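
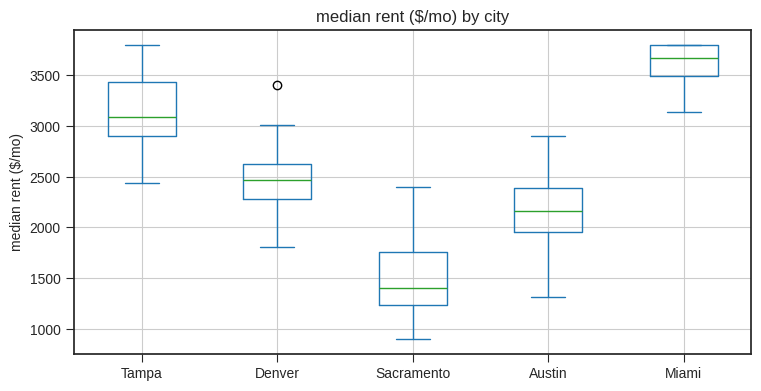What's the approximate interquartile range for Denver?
Q3 ≈ 2600, Q1 ≈ 2200; IQR ≈ 400.

≈ 400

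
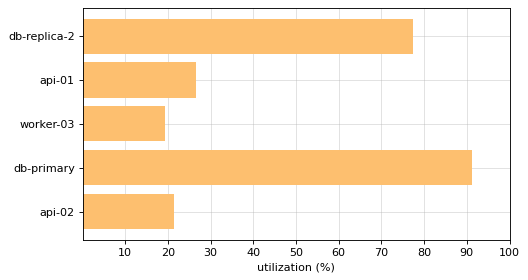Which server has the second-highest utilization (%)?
db-replica-2

Top 3: db-primary ≈ 90, db-replica-2 ≈ 80, api-01 ≈ 30.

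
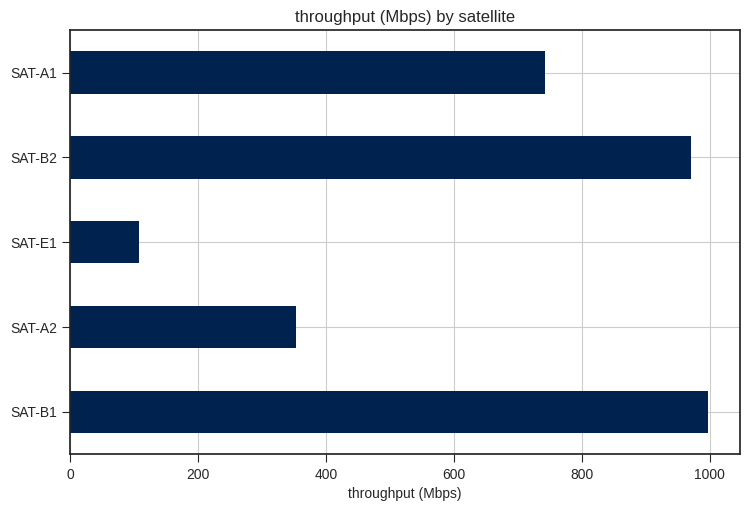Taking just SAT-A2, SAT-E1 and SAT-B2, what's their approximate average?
≈ 500

(400 + 100 + 1000) / 3 ≈ 500.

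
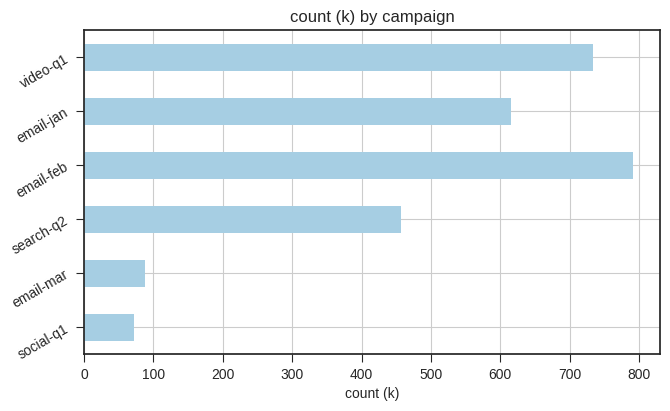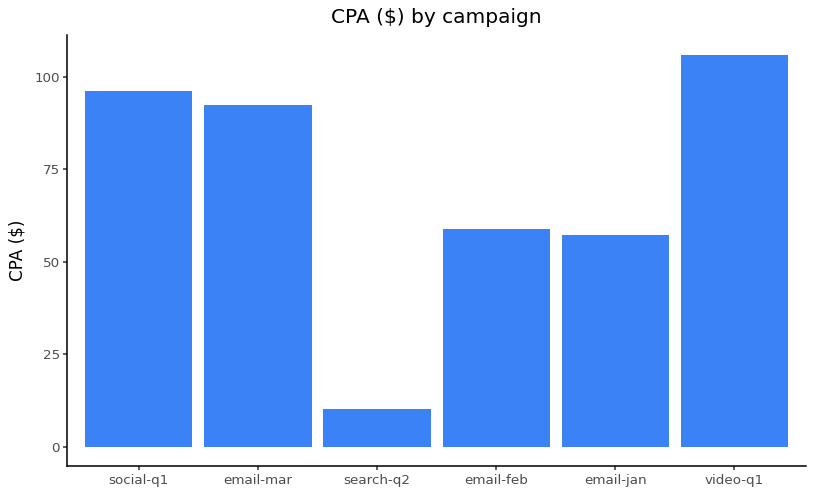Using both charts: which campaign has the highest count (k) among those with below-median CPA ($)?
email-feb

Chart 2 median CPA ($) ≈ 80; below-median campaigns: search-q2, email-feb, email-jan. Among those, email-feb has the highest count (k) (≈ 800).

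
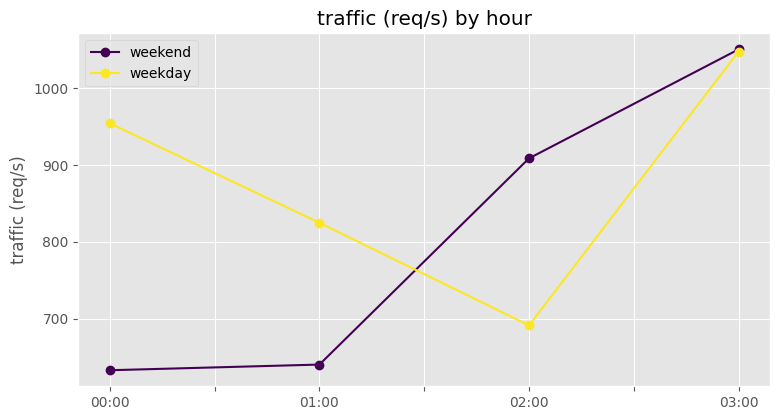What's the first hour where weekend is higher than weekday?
01:00: weekend ≈ 650 vs weekday ≈ 800 (not yet); 02:00: weekend ≈ 900 vs weekday ≈ 700 (first crossover).

02:00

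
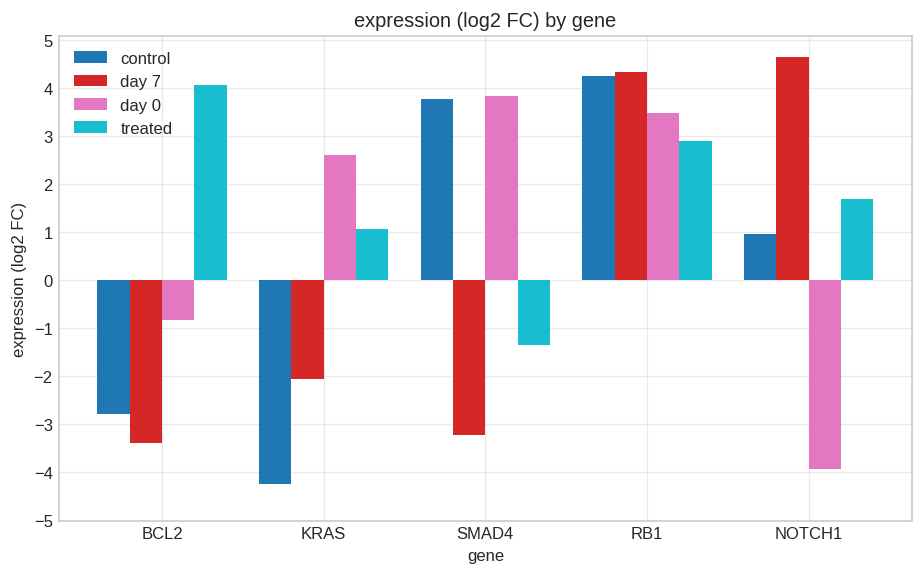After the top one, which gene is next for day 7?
Top 3 for day 7: NOTCH1 ≈ 5, RB1 ≈ 4, KRAS ≈ -2.

RB1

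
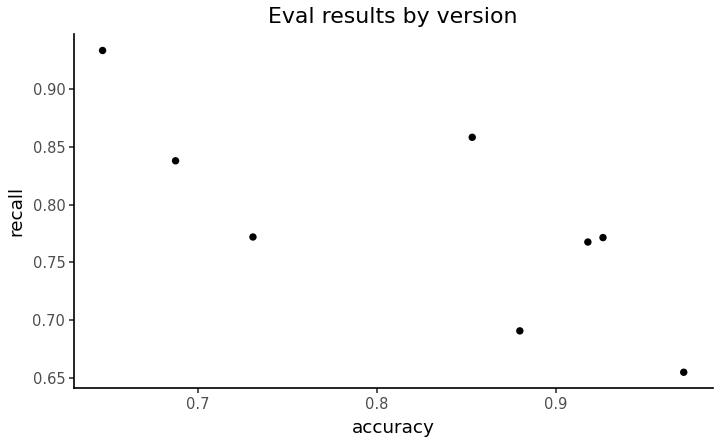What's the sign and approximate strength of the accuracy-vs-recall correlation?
negative, strong

Points are negatively correlated; strong (|r| ≈ 0.8).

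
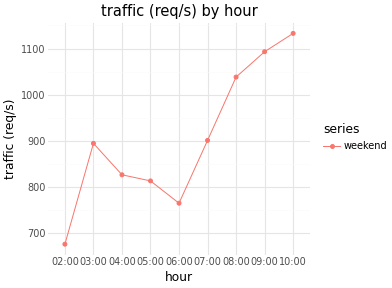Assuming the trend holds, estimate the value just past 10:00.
≈ 1200

Last three: 1050, 1100, 1150 → slope ≈ 50/step → next ≈ 1200.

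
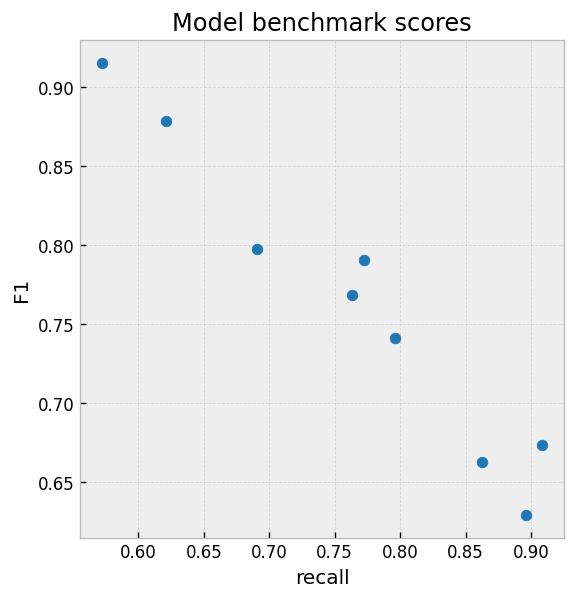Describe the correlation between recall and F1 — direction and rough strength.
negative, strong

Points are negatively correlated; strong (|r| ≈ 1.0).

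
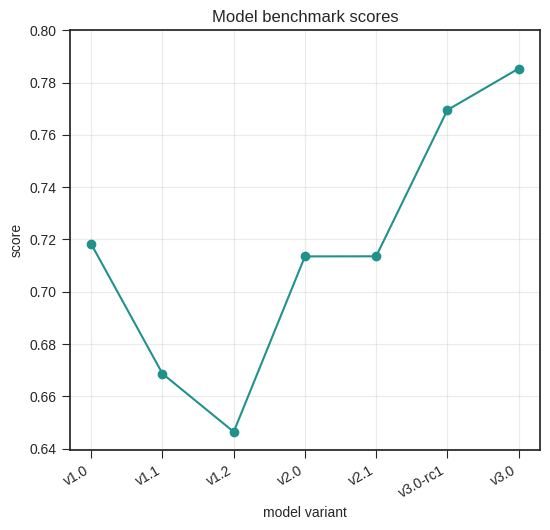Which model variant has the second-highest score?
Top 3: v3.0 ≈ 0.78, v3.0-rc1 ≈ 0.76, v1.0 ≈ 0.72.

v3.0-rc1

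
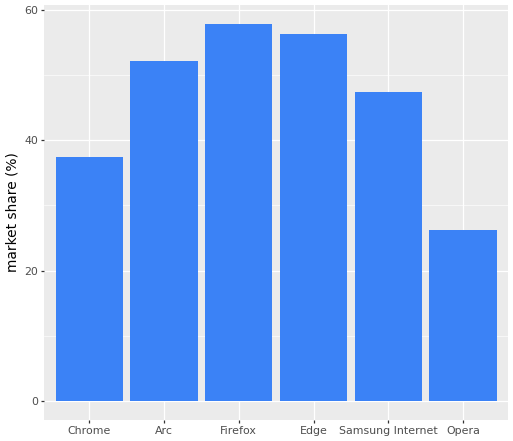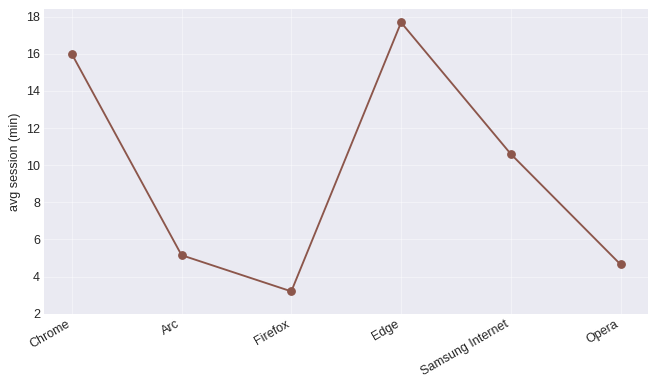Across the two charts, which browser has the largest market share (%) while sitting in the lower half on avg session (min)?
Chart 2 median avg session (min) ≈ 8; below-median browsers: Arc, Firefox, Opera. Among those, Firefox has the highest market share (%) (≈ 60).

Firefox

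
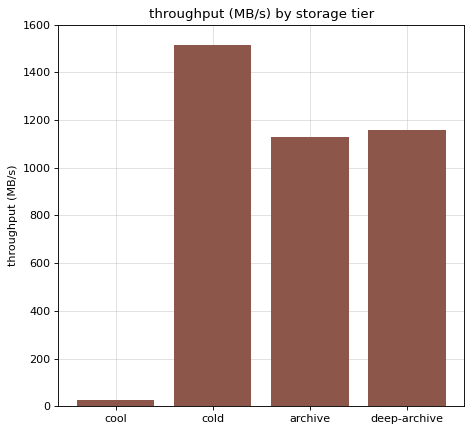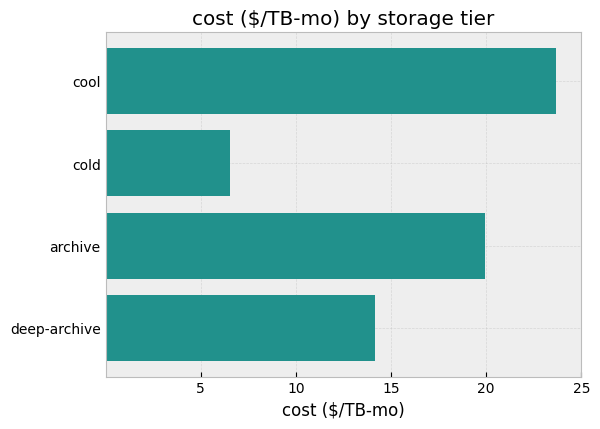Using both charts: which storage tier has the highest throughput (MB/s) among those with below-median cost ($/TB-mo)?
cold

Chart 2 median cost ($/TB-mo) ≈ 15; below-median storage tiers: cold, deep-archive. Among those, cold has the highest throughput (MB/s) (≈ 1600).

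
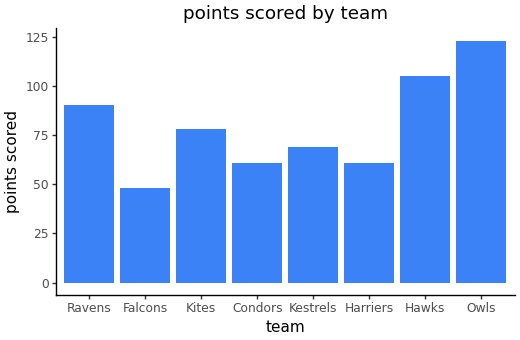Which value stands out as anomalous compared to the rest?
Owls ≈ 120; the rest sit between ≈ 40 and ≈ 100.

Owls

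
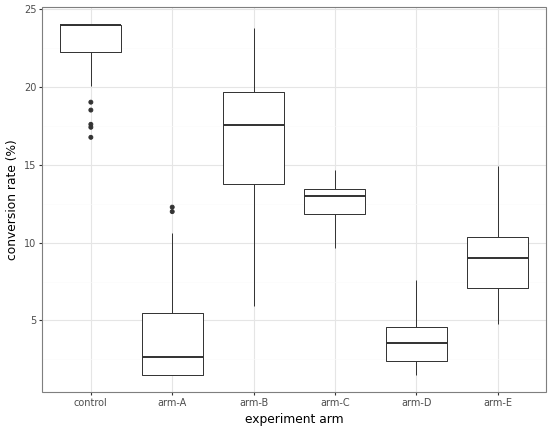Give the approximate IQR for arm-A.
≈ 4

Q3 ≈ 6, Q1 ≈ 2; IQR ≈ 4.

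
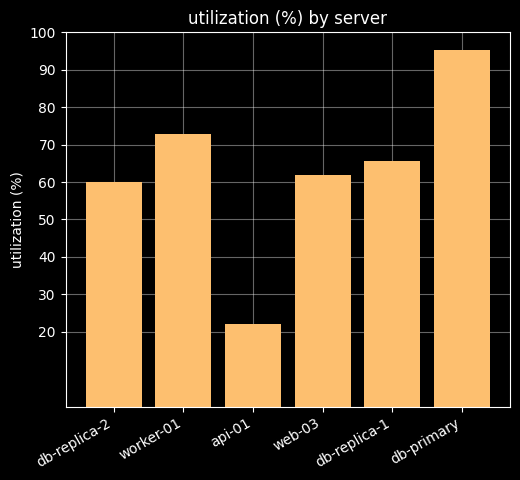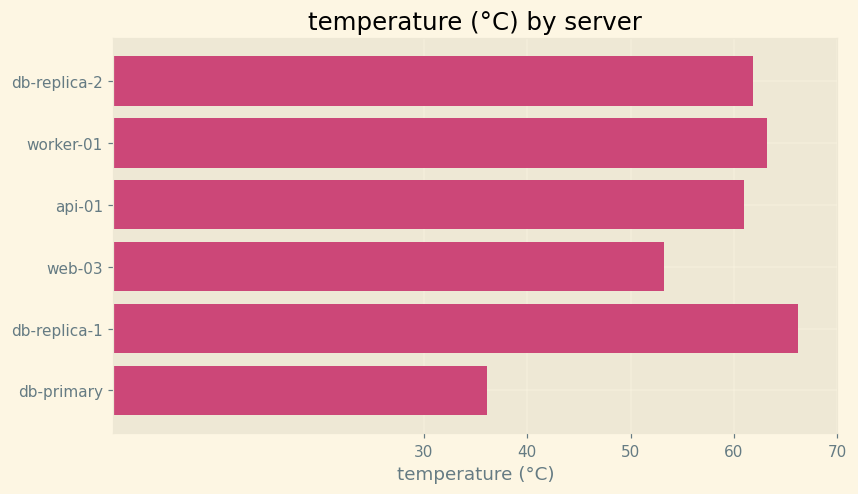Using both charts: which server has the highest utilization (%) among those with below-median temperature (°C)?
Chart 2 median temperature (°C) ≈ 60; below-median servers: api-01, web-03, db-primary. Among those, db-primary has the highest utilization (%) (≈ 100).

db-primary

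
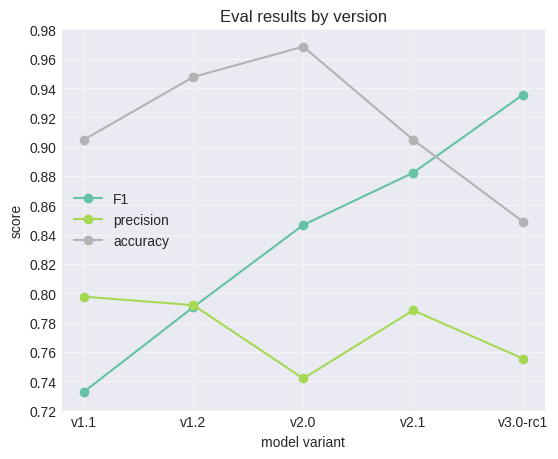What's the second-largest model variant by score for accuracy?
Top 3 for accuracy: v2.0 ≈ 0.96, v1.2 ≈ 0.94, v2.1 ≈ 0.90.

v1.2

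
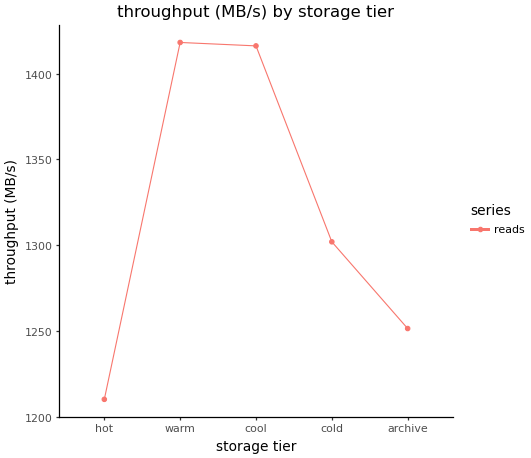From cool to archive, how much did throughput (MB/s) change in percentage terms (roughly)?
≈ -11.3%

cool ≈ 1420, archive ≈ 1260; (1260 − 1420) / 1420 ≈ -11.3%.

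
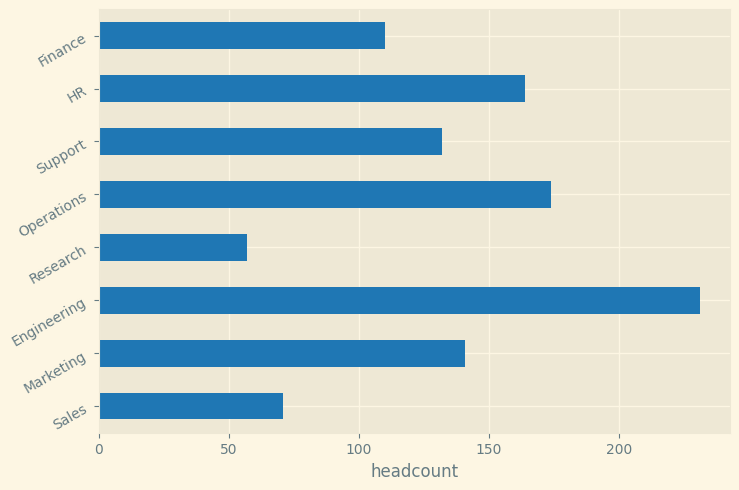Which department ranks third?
Top 4: Engineering ≈ 240, Operations ≈ 180, HR ≈ 160, Marketing ≈ 140.

HR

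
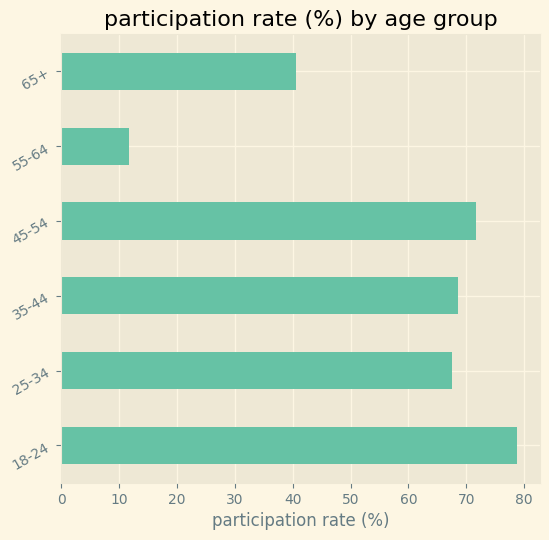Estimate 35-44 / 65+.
35-44 ≈ 70, 65+ ≈ 40; 70/40 ≈ 1.75.

≈ 1.75×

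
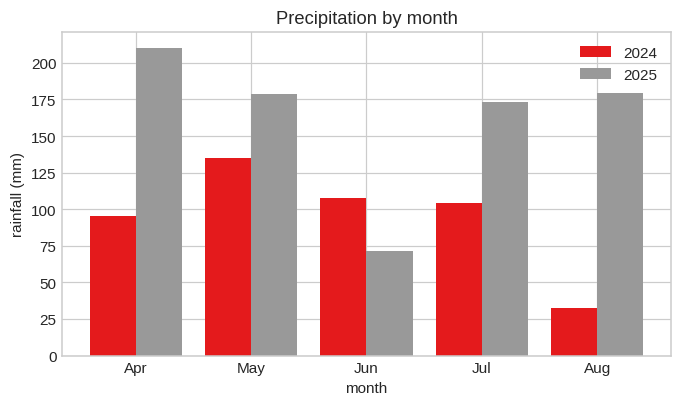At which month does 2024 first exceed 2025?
May: 2024 ≈ 140 vs 2025 ≈ 180 (not yet); Jun: 2024 ≈ 100 vs 2025 ≈ 80 (first crossover).

Jun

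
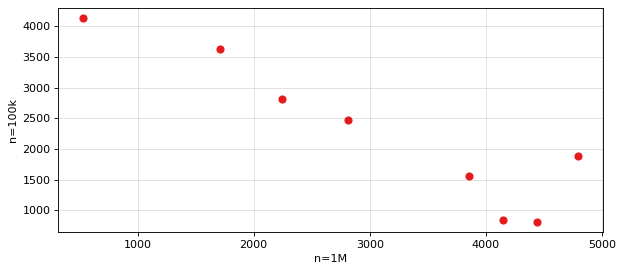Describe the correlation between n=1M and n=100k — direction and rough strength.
Points are negatively correlated; strong (|r| ≈ 0.9).

negative, strong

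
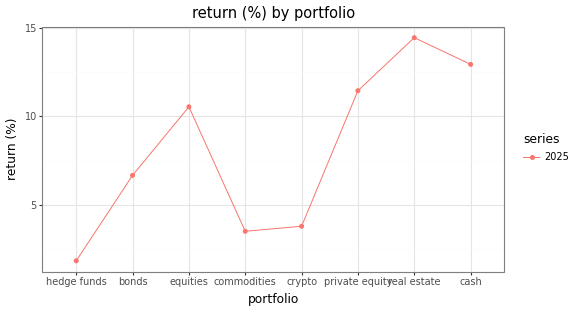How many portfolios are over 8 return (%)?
4

Above 8: equities, private equity, real estate, cash.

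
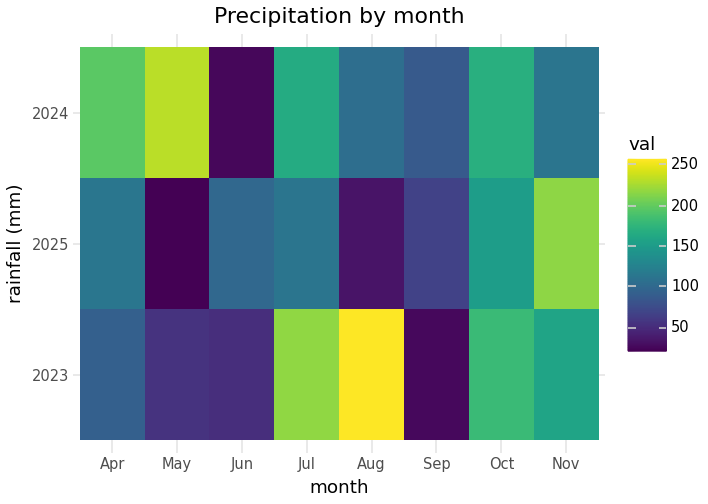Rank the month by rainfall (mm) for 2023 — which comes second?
Top 3 for 2023: Aug ≈ 260, Jul ≈ 220, Oct ≈ 180.

Jul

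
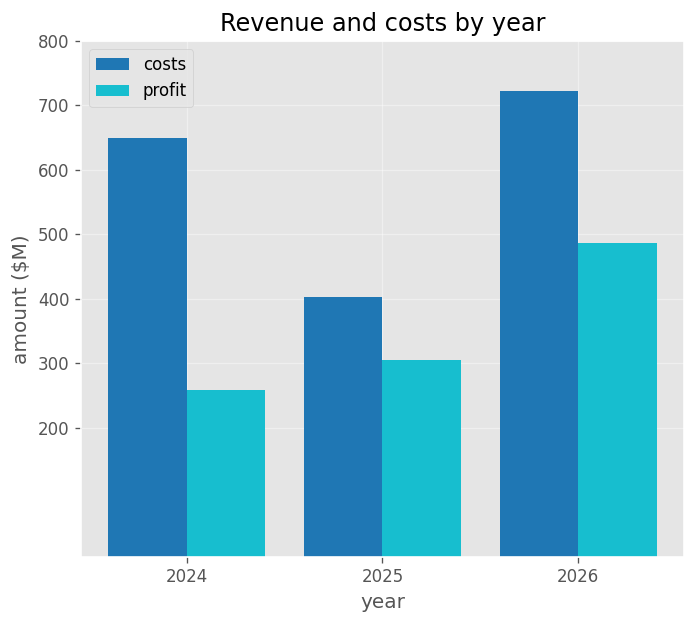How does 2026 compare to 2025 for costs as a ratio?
≈ 1.75×

2026 ≈ 700, 2025 ≈ 400; 700/400 ≈ 1.75.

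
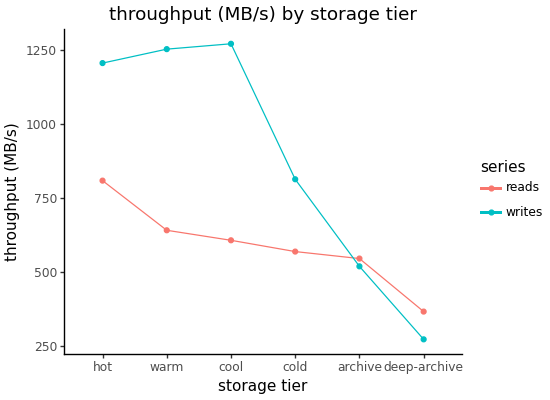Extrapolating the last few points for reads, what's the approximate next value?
≈ 300

Last three: 600, 500, 400 → slope ≈ -100/step → next ≈ 300.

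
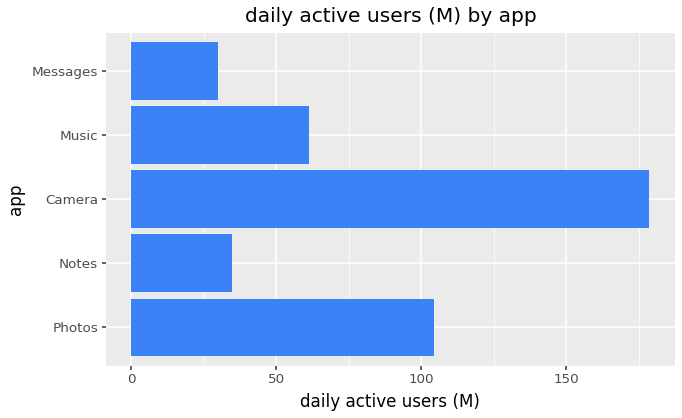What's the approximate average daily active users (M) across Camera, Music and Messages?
(180 + 60 + 20) / 3 ≈ 87.

≈ 87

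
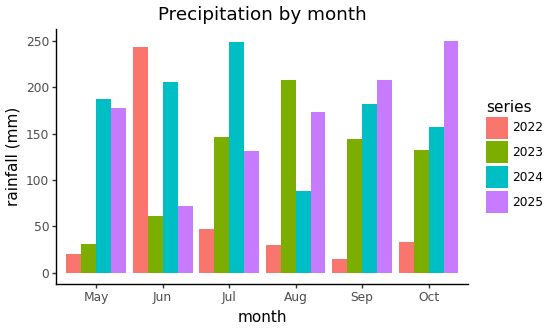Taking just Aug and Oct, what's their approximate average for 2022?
≈ 25

(25 + 25) / 2 ≈ 25.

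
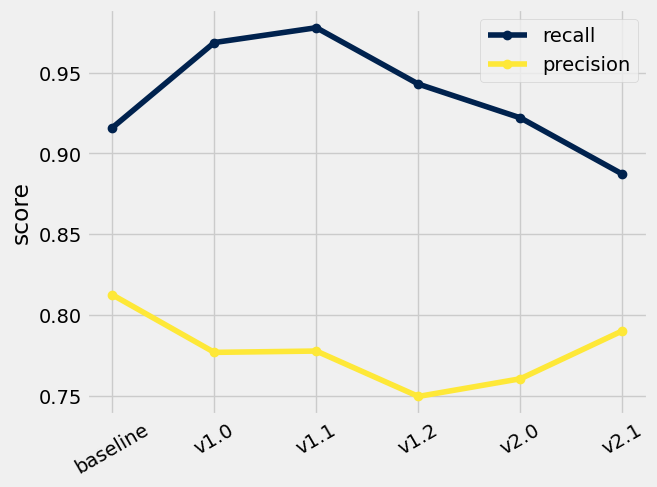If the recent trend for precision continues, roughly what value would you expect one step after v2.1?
Last three: 0.74, 0.76, 0.80 → slope ≈ 0.03/step → next ≈ 0.83.

≈ 0.83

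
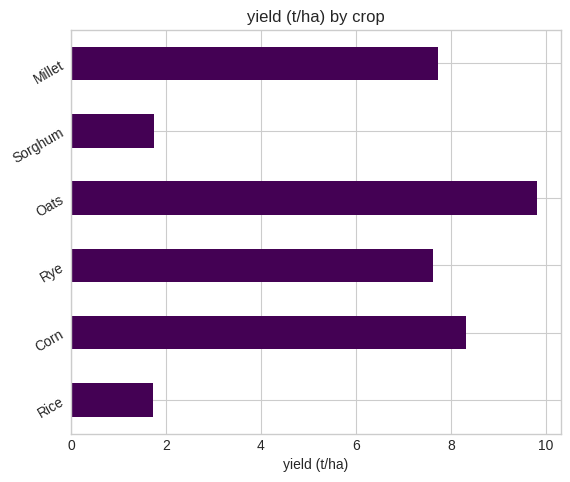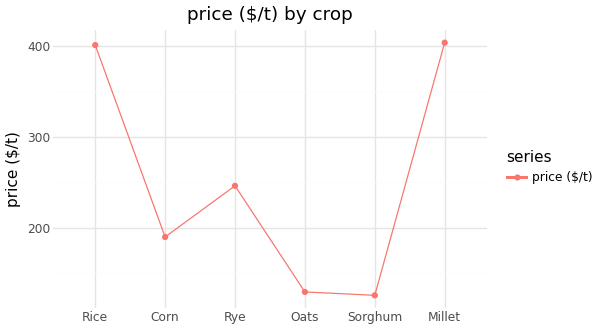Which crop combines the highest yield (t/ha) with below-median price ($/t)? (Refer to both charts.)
Chart 2 median price ($/t) ≈ 200; below-median crops: Corn, Oats, Sorghum. Among those, Oats has the highest yield (t/ha) (≈ 10).

Oats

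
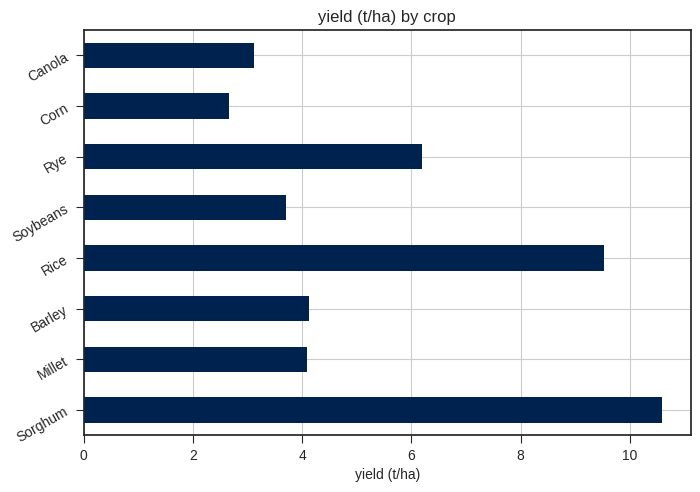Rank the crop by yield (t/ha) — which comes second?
Rice

Top 3: Sorghum ≈ 11, Rice ≈ 10, Rye ≈ 6.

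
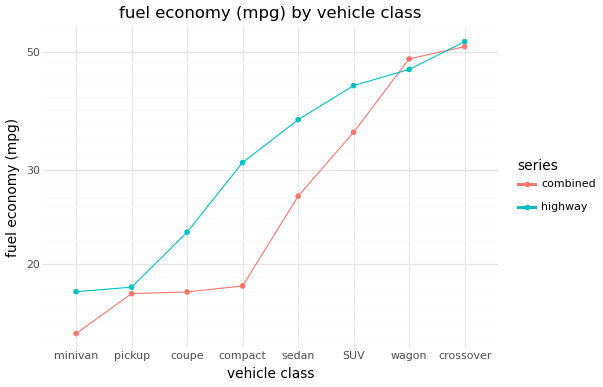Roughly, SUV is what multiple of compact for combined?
≈ 1.75×

SUV ≈ 35, compact ≈ 20; 35/20 ≈ 1.75.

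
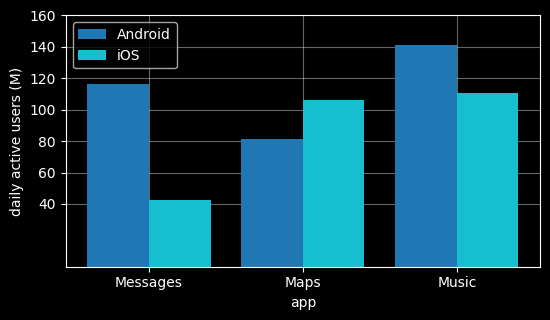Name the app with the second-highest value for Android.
Messages

Top 3 for Android: Music ≈ 140, Messages ≈ 120, Maps ≈ 80.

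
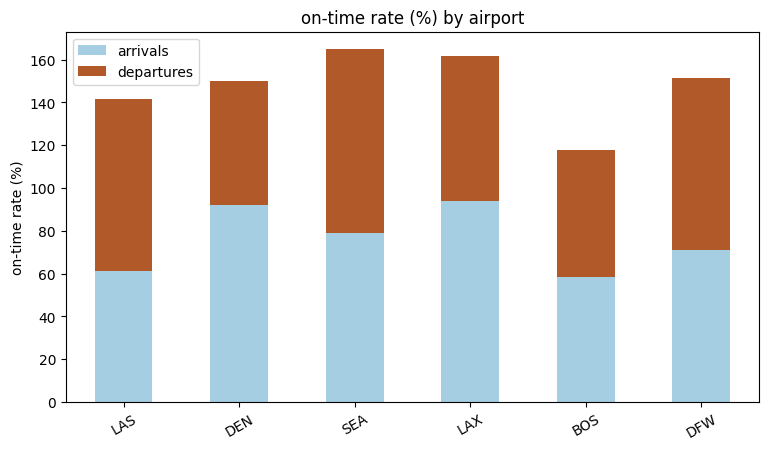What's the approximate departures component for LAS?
departures top ≈ 140, bottom ≈ 60; segment ≈ 80.

≈ 80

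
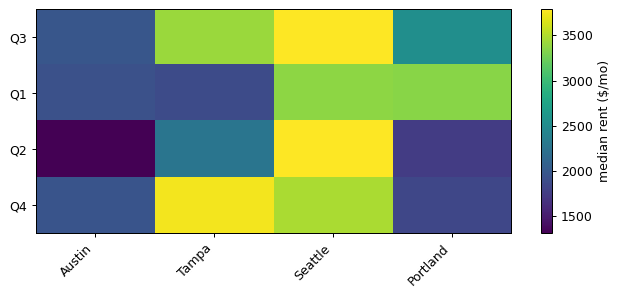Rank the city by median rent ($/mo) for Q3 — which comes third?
Portland

Top 4 for Q3: Seattle ≈ 4000, Tampa ≈ 3500, Portland ≈ 2500, Austin ≈ 2000.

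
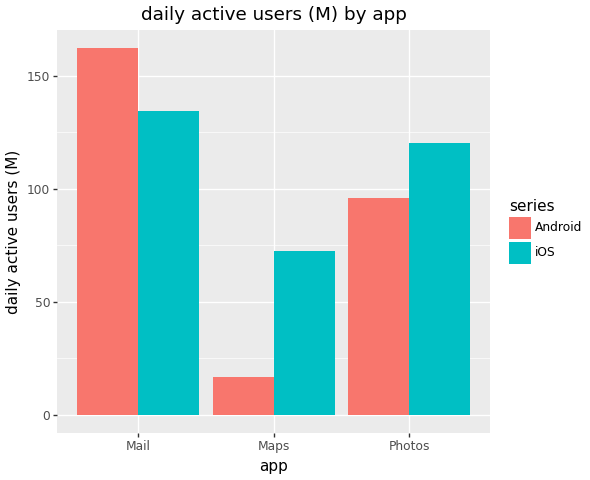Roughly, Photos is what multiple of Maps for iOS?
≈ 1.5×

Photos ≈ 120, Maps ≈ 80; 120/80 ≈ 1.5.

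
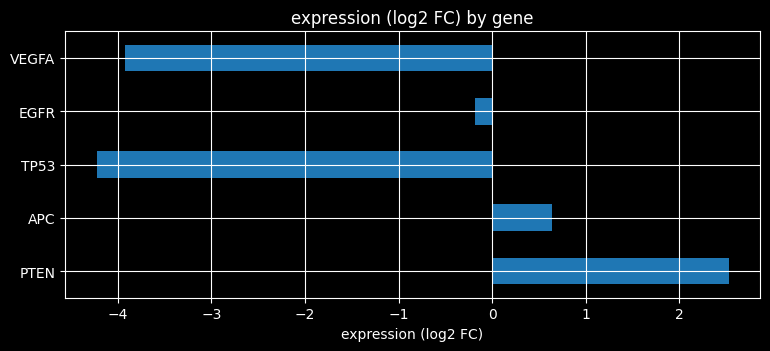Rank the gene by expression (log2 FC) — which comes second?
APC

Top 3: PTEN ≈ 3, APC ≈ 1, EGFR ≈ 0.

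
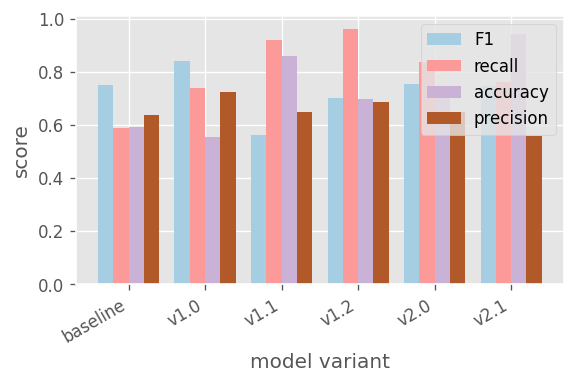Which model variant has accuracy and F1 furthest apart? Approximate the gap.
v1.1: accuracy ≈ 0.9, F1 ≈ 0.6 → gap ≈ 0.3. Next-largest (v1.0) is only ≈ 0.2.

v1.1, ≈ 0.3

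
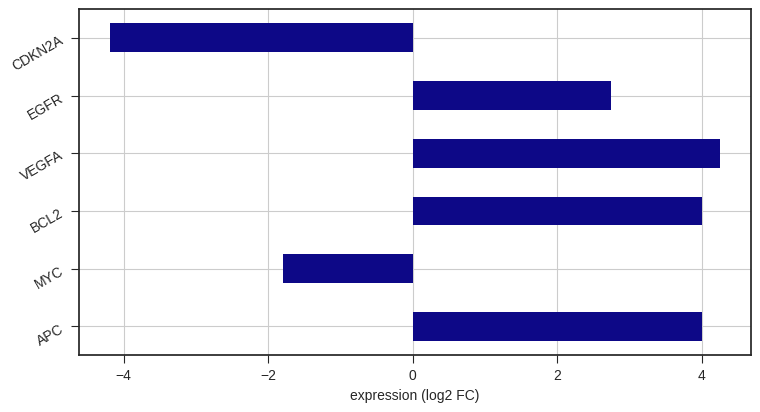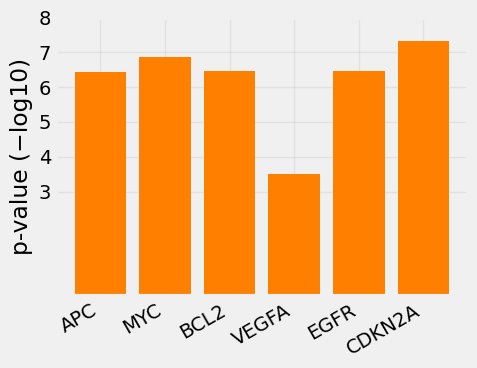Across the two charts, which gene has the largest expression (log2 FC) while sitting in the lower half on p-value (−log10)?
VEGFA

Chart 2 median p-value (−log10) ≈ 6; below-median genes: APC, VEGFA, EGFR. Among those, VEGFA has the highest expression (log2 FC) (≈ 4.5).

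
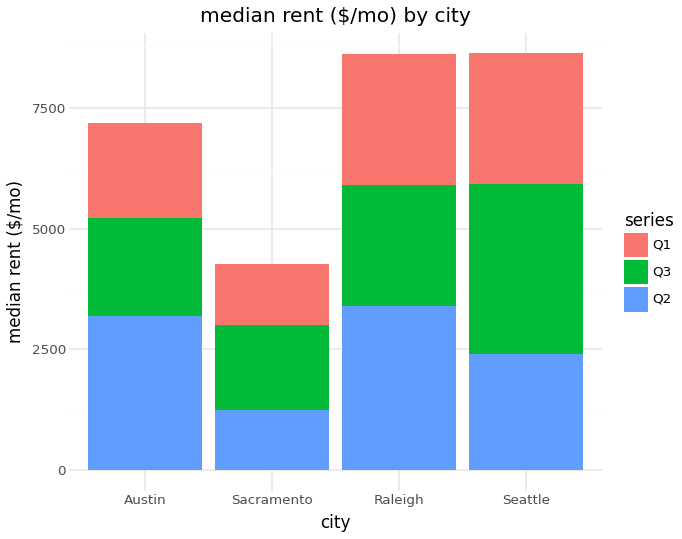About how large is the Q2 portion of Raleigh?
≈ 3000

Q2 top ≈ 3000, bottom ≈ 0; segment ≈ 3000.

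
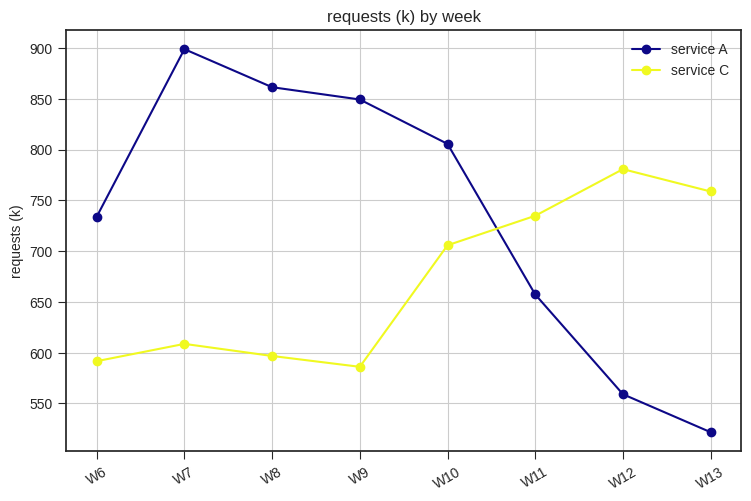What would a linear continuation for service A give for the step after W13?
Last three: 650, 550, 500 → slope ≈ -75/step → next ≈ 425.

≈ 425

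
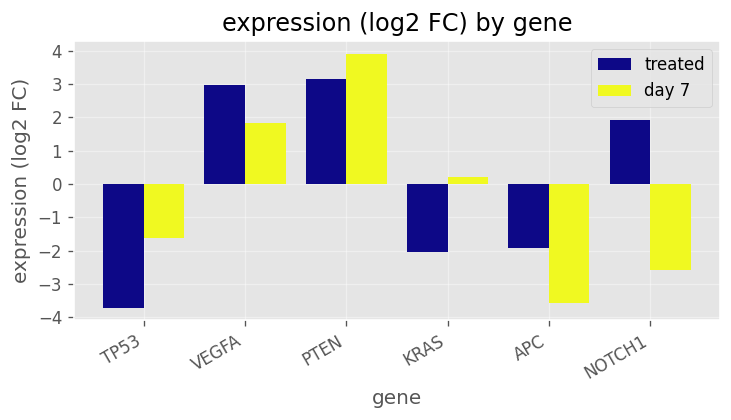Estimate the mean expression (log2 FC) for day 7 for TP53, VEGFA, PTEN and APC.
(-2 + 2 + 4 + -4) / 4 ≈ 0.

≈ 0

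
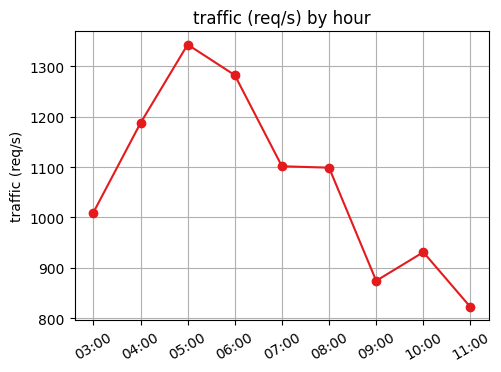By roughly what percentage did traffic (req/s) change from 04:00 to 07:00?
≈ -8.3%

04:00 ≈ 1200, 07:00 ≈ 1100; (1100 − 1200) / 1200 ≈ -8.3%.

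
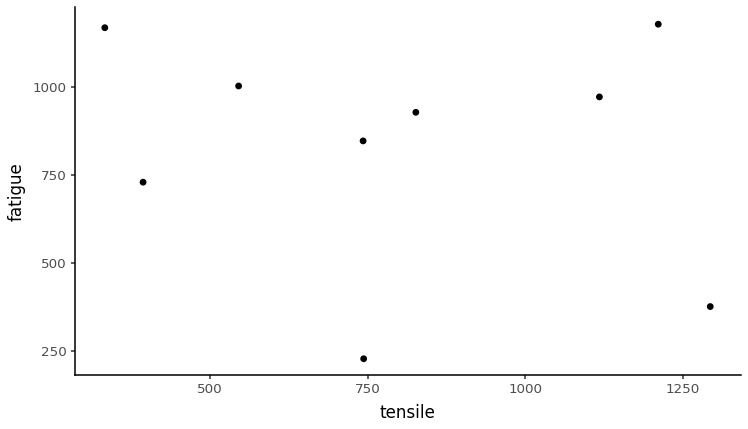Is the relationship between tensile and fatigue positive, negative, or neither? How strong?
no clear correlation

Points are roughly uncorrelated; weak (|r| ≈ 0.2).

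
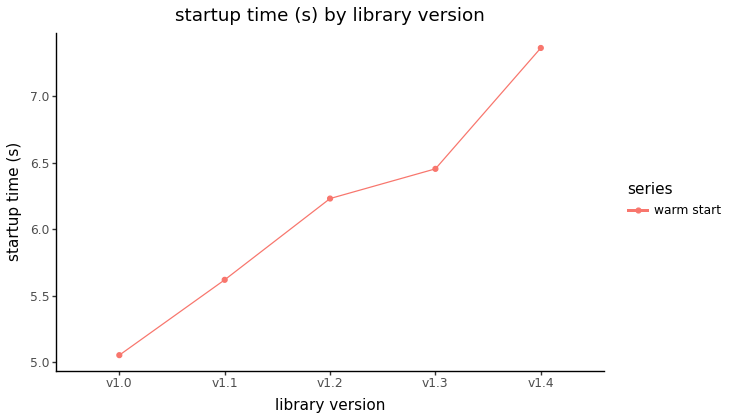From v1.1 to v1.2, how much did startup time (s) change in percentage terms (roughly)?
v1.1 ≈ 5.6, v1.2 ≈ 6.2; (6.2 − 5.6) / 5.6 ≈ +10.7%.

≈ +10.7%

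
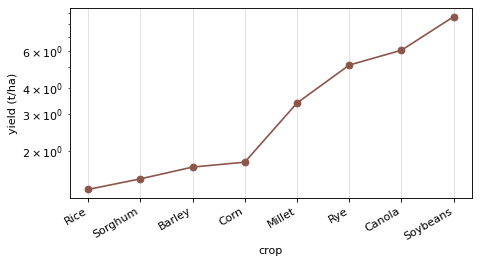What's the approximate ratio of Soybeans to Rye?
Soybeans ≈ 9, Rye ≈ 5; 9/5 ≈ 1.8.

≈ 1.8×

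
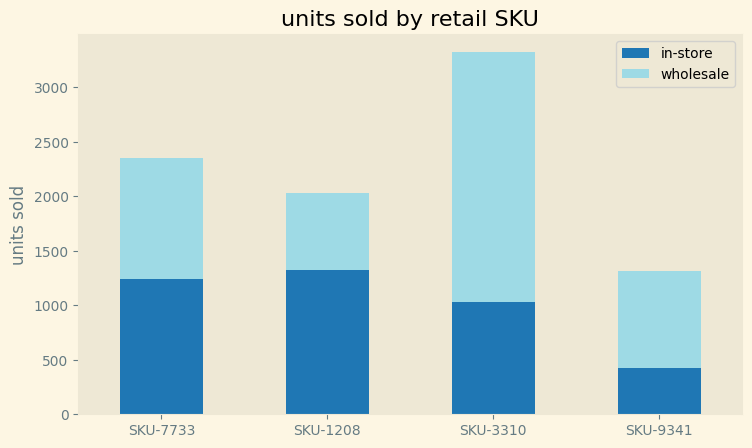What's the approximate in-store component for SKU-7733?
≈ 1000

in-store top ≈ 1000, bottom ≈ 0; segment ≈ 1000.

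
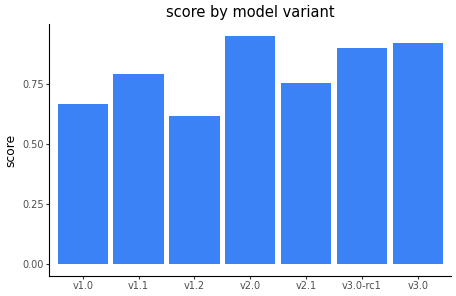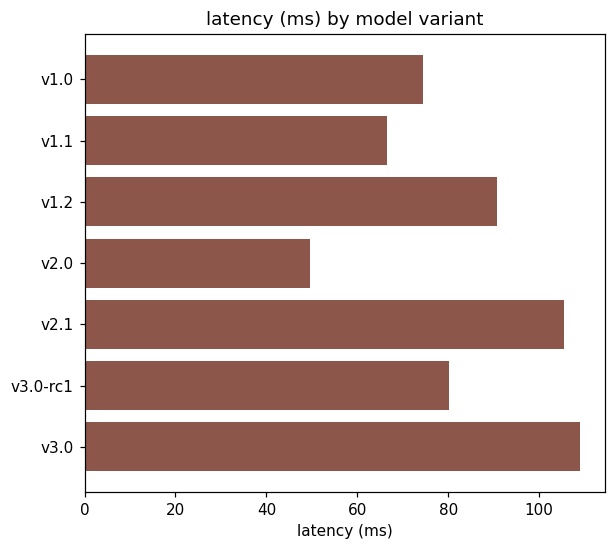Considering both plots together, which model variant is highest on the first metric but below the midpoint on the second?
v2.0

Chart 2 median latency (ms) ≈ 80; below-median model variants: v1.0, v1.1, v2.0. Among those, v2.0 has the highest score (≈ 1).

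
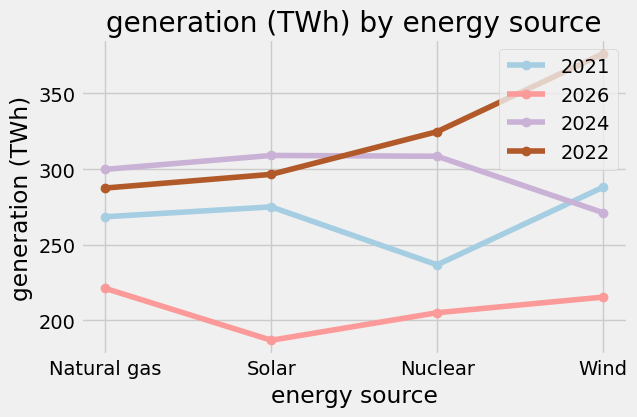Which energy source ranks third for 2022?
Top 4 for 2022: Wind ≈ 380, Nuclear ≈ 320, Solar ≈ 300, Natural gas ≈ 280.

Solar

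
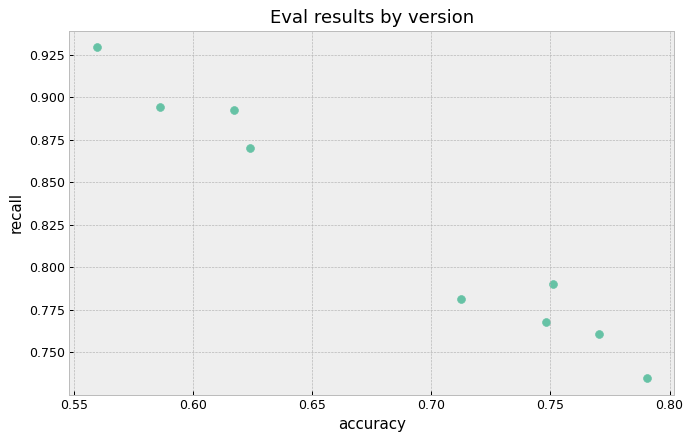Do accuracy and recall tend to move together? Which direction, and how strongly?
Points are negatively correlated; strong (|r| ≈ 1.0).

negative, strong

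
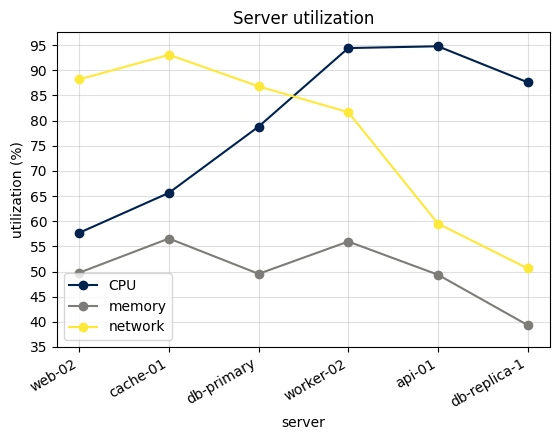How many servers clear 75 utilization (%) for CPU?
Above 75: db-primary, worker-02, api-01, db-replica-1.

4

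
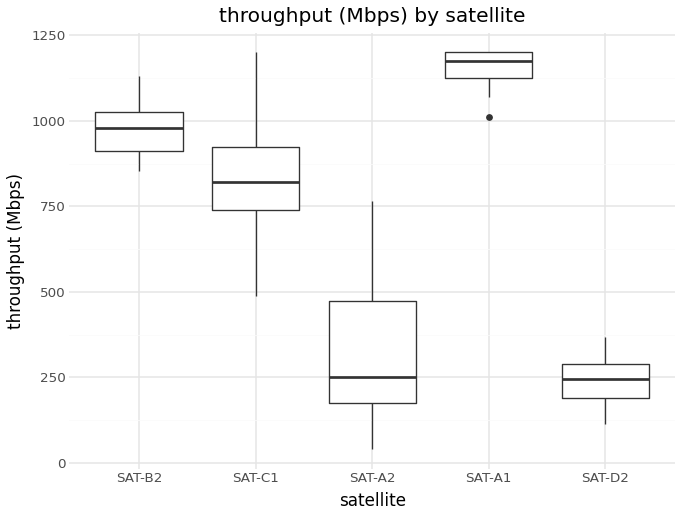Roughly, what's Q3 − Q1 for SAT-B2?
≈ 100

Q3 ≈ 1000, Q1 ≈ 900; IQR ≈ 100.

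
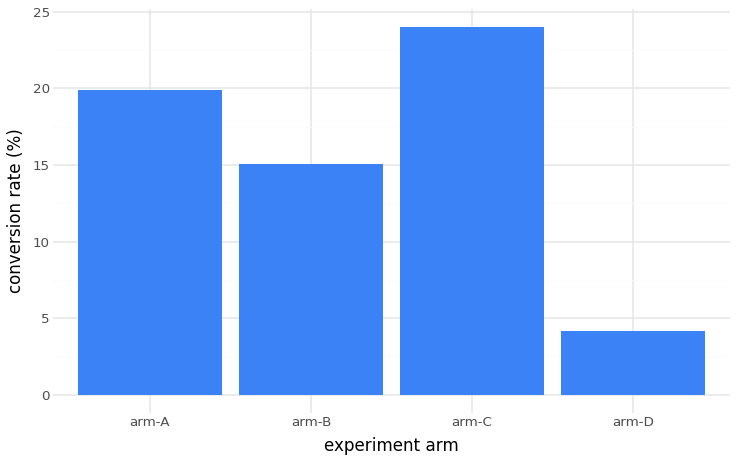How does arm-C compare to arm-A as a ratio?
≈ 1.2×

arm-C ≈ 24, arm-A ≈ 20; 24/20 ≈ 1.2.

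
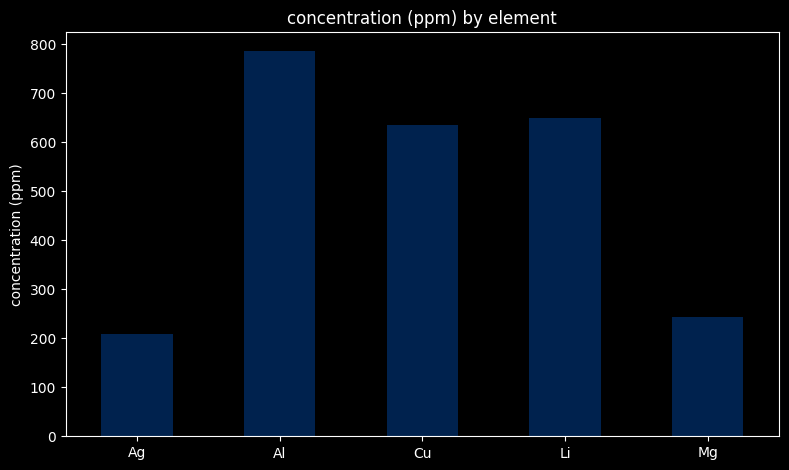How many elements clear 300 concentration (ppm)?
3

Above 300: Al, Cu, Li.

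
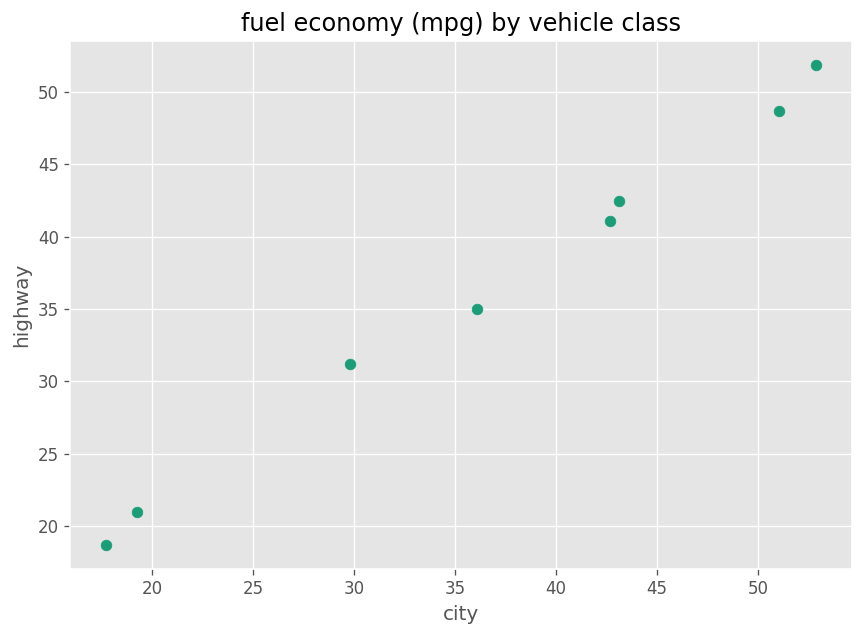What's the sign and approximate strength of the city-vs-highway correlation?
Points are positively correlated; strong (|r| ≈ 1.0).

positive, strong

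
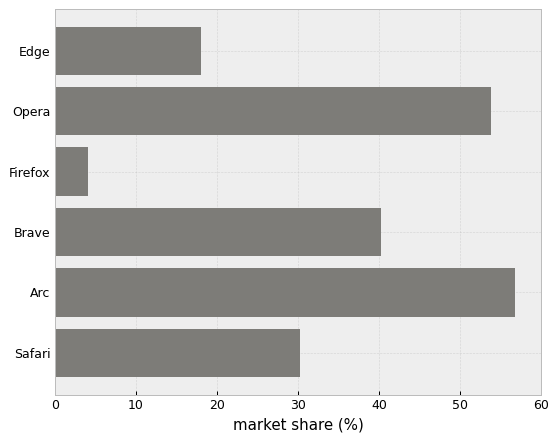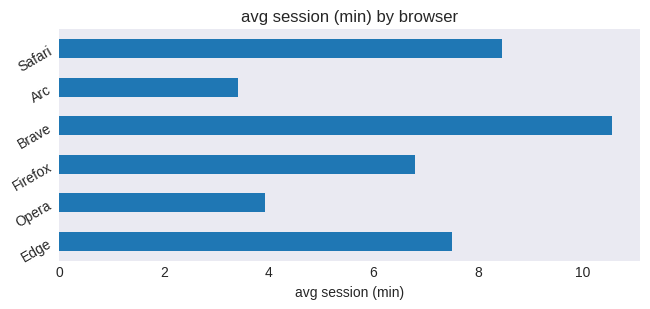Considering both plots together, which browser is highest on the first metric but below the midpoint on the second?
Chart 2 median avg session (min) ≈ 7; below-median browsers: Opera, Firefox, Arc. Among those, Arc has the highest market share (%) (≈ 60).

Arc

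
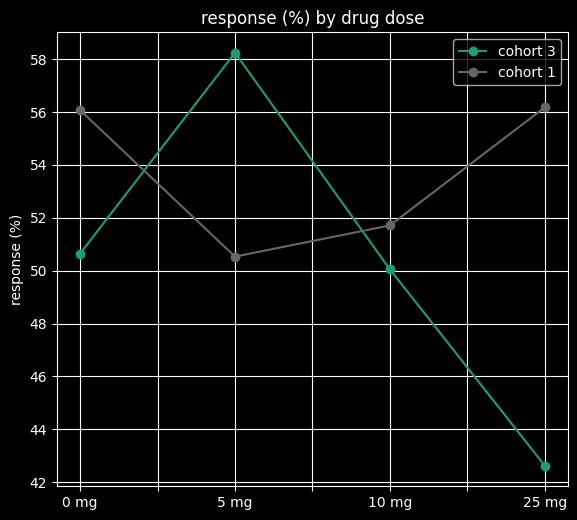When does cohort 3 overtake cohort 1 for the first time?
5 mg

0 mg: cohort 3 ≈ 50 vs cohort 1 ≈ 56 (not yet); 5 mg: cohort 3 ≈ 58 vs cohort 1 ≈ 50 (first crossover).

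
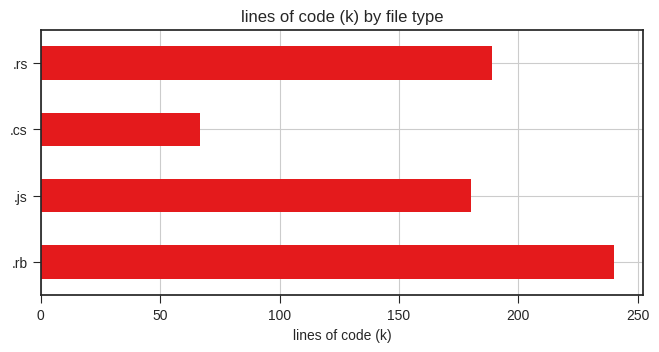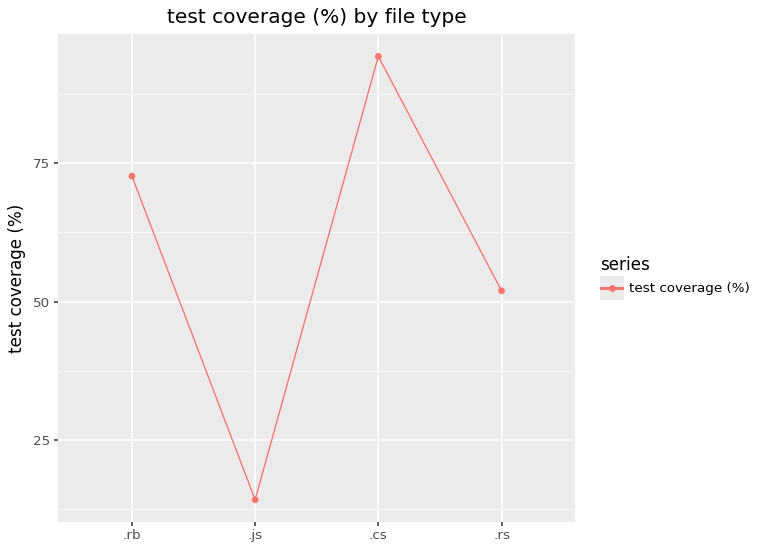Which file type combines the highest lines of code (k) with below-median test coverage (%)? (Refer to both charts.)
.rs

Chart 2 median test coverage (%) ≈ 60; below-median file types: .js, .rs. Among those, .rs has the highest lines of code (k) (≈ 200).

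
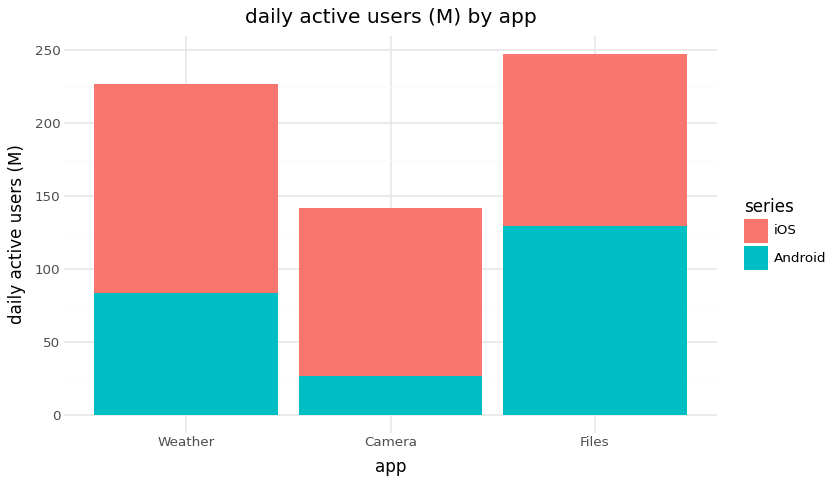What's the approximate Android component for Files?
Android top ≈ 125, bottom ≈ 0; segment ≈ 125.

≈ 125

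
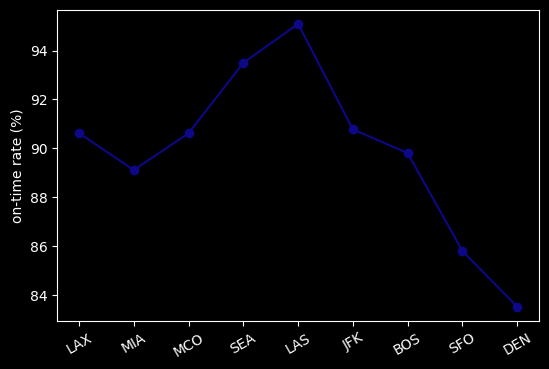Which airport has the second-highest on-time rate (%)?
Top 3: LAS ≈ 95, SEA ≈ 93, JFK ≈ 91.

SEA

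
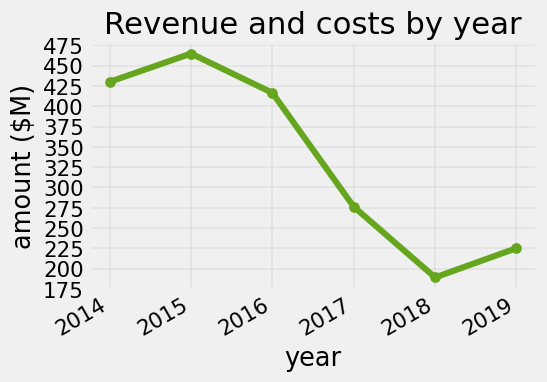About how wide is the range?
Max 2015 ≈ 475, min 2018 ≈ 200; range ≈ 275.

≈ 275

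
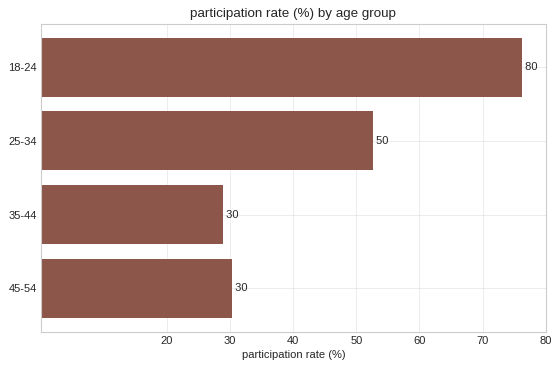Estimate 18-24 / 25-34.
18-24 ≈ 80, 25-34 ≈ 50; 80/50 ≈ 1.6.

≈ 1.6×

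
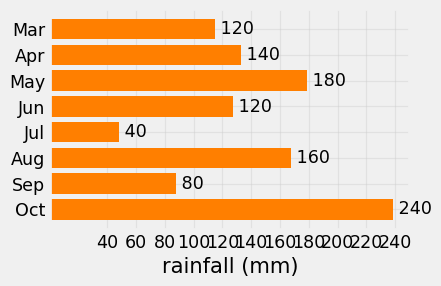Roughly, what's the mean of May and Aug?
≈ 170

(180 + 160) / 2 ≈ 170.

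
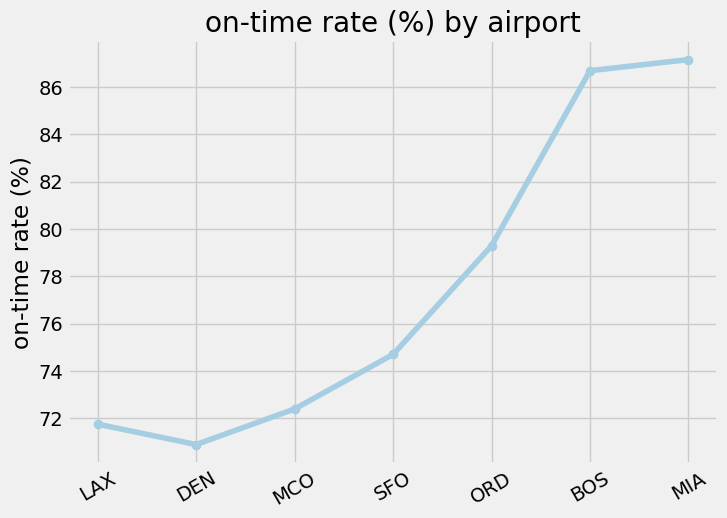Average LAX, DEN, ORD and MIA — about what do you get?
≈ 78

(72 + 70 + 80 + 88) / 4 ≈ 78.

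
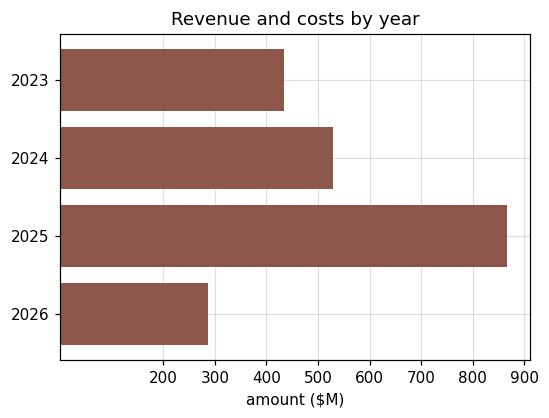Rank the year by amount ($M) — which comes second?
2024

Top 3: 2025 ≈ 900, 2024 ≈ 500, 2023 ≈ 400.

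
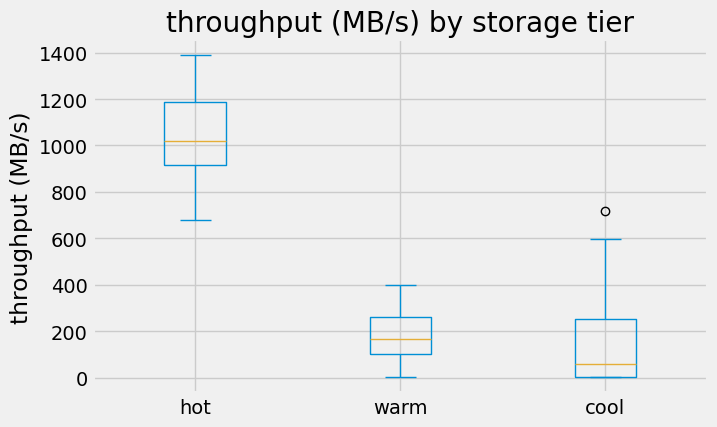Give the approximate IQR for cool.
Q3 ≈ 300, Q1 ≈ 0; IQR ≈ 300.

≈ 300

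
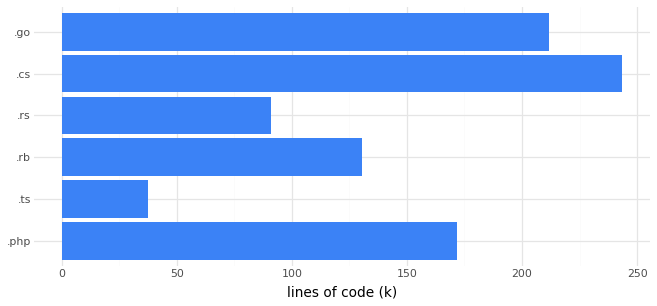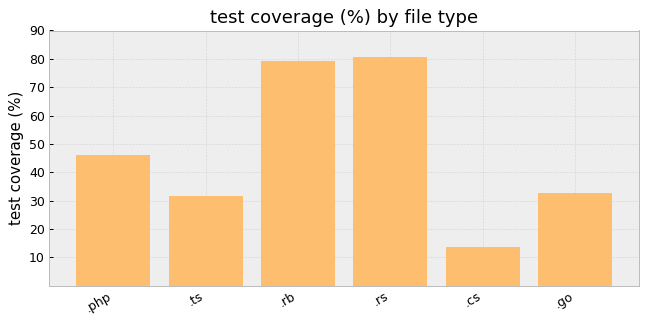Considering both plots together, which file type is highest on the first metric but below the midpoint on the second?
Chart 2 median test coverage (%) ≈ 40; below-median file types: .ts, .cs, .go. Among those, .cs has the highest lines of code (k) (≈ 250).

.cs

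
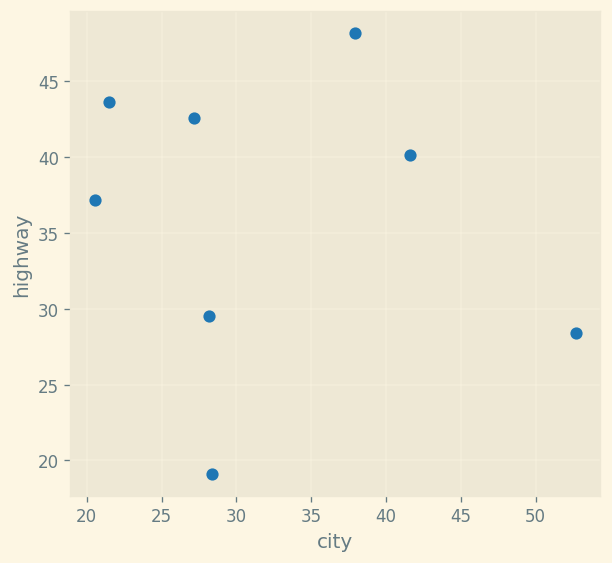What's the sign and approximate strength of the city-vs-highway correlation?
no clear correlation

Points are roughly uncorrelated; weak (|r| ≈ 0.1).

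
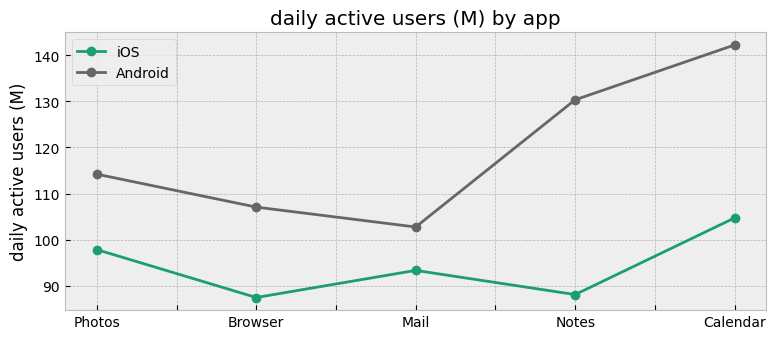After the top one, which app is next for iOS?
Photos

Top 3 for iOS: Calendar ≈ 105, Photos ≈ 100, Mail ≈ 95.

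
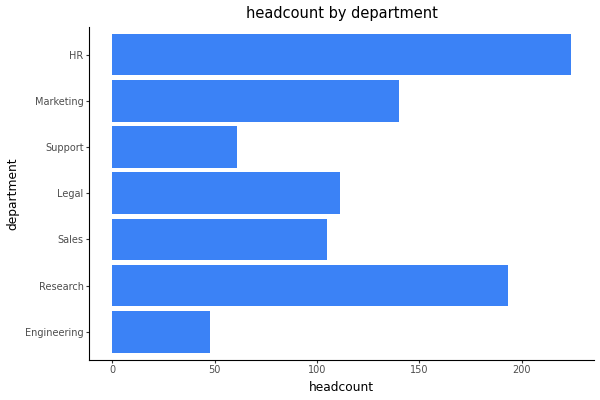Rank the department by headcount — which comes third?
Top 4: HR ≈ 220, Research ≈ 200, Marketing ≈ 140, Legal ≈ 120.

Marketing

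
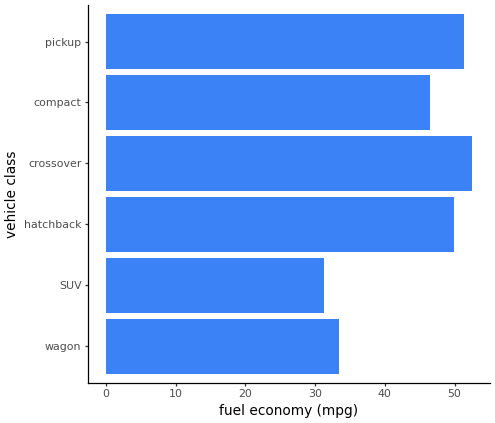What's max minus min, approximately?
Max crossover ≈ 50, min SUV ≈ 30; range ≈ 20.

≈ 20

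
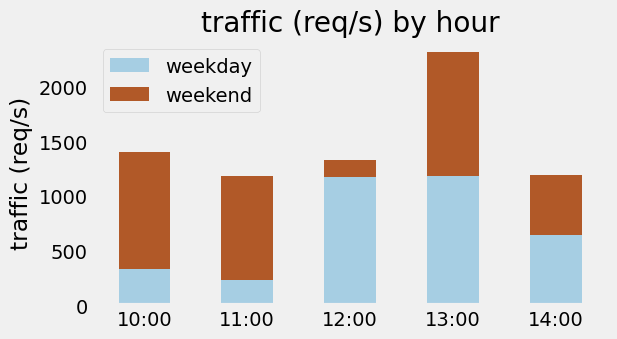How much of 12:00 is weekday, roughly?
≈ 1200

weekday top ≈ 1200, bottom ≈ 0; segment ≈ 1200.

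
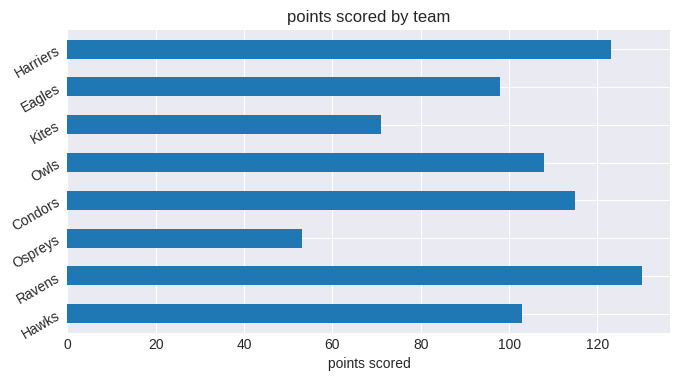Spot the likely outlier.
Ospreys ≈ 60; the rest sit between ≈ 80 and ≈ 120.

Ospreys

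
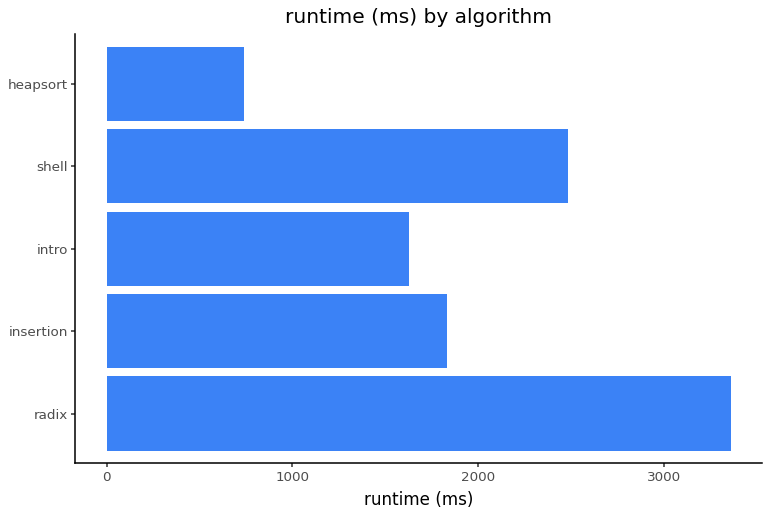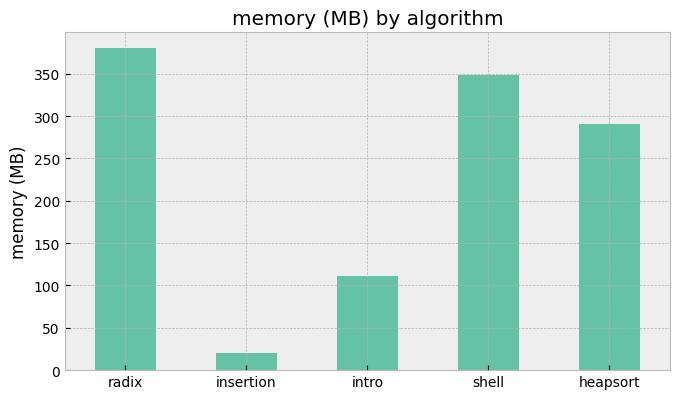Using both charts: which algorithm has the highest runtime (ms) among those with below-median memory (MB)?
insertion

Chart 2 median memory (MB) ≈ 300; below-median algorithms: insertion, intro. Among those, insertion has the highest runtime (ms) (≈ 2000).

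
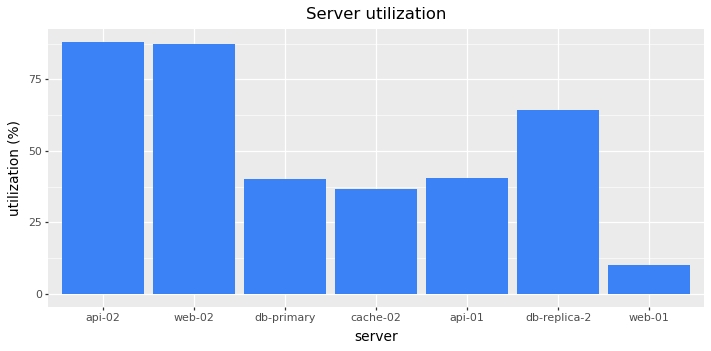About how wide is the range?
Max api-02 ≈ 90, min web-01 ≈ 10; range ≈ 80.

≈ 80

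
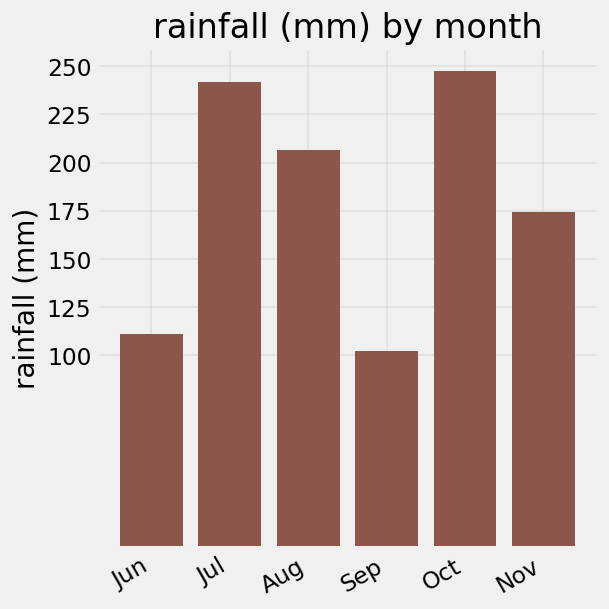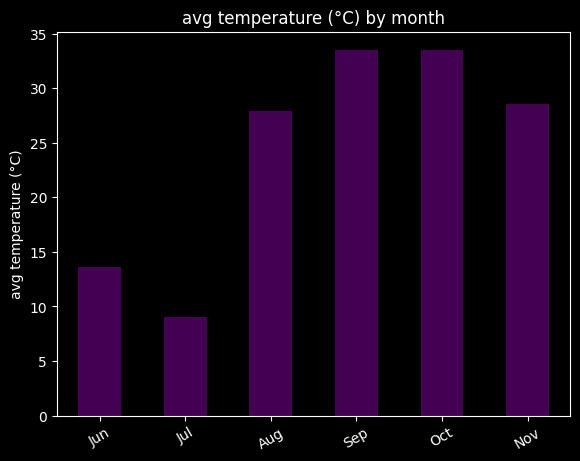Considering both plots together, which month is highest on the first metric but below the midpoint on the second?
Chart 2 median avg temperature (°C) ≈ 30; below-median months: Jun, Jul, Aug. Among those, Jul has the highest rainfall (mm) (≈ 250).

Jul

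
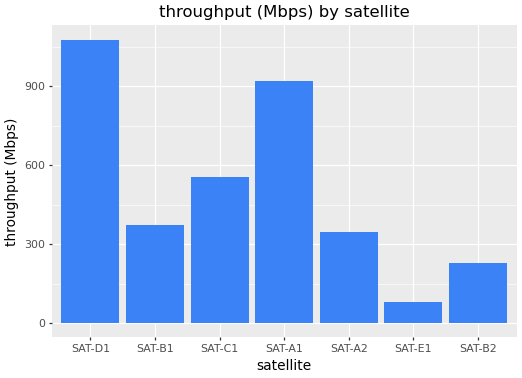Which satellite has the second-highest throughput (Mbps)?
Top 3: SAT-D1 ≈ 1100, SAT-A1 ≈ 900, SAT-C1 ≈ 600.

SAT-A1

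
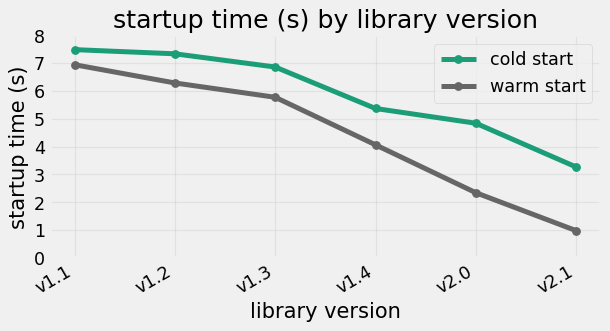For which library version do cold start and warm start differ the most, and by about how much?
v2.0: cold start ≈ 5, warm start ≈ 2 → gap ≈ 3. Next-largest (v2.1) is only ≈ 2.

v2.0, ≈ 3 s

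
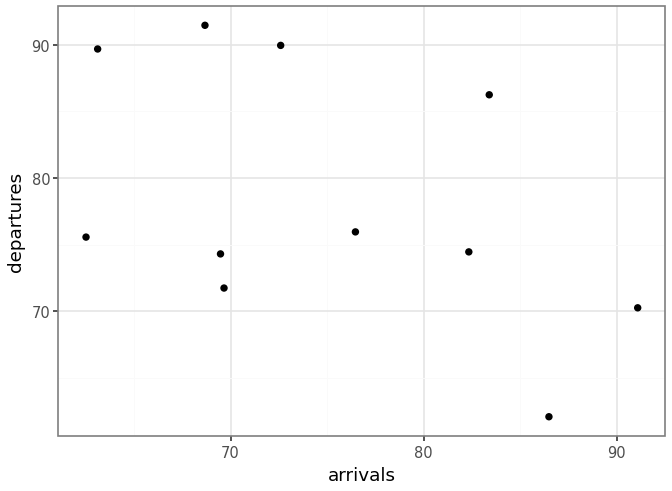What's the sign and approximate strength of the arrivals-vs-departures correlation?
Points are negatively correlated; moderate (|r| ≈ 0.5).

negative, moderate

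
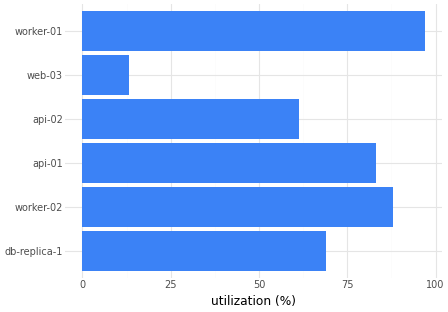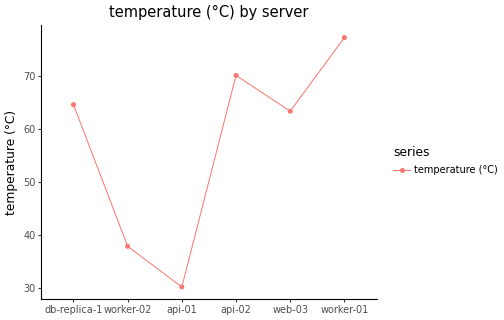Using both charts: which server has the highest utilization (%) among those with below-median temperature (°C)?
worker-02

Chart 2 median temperature (°C) ≈ 60; below-median servers: worker-02, api-01, web-03. Among those, worker-02 has the highest utilization (%) (≈ 90).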